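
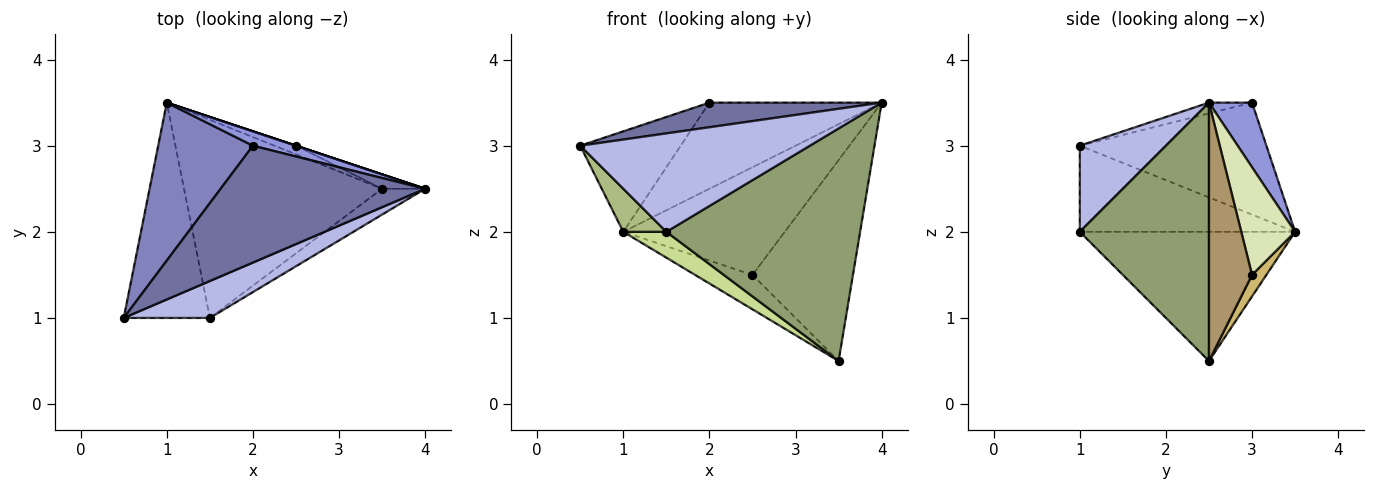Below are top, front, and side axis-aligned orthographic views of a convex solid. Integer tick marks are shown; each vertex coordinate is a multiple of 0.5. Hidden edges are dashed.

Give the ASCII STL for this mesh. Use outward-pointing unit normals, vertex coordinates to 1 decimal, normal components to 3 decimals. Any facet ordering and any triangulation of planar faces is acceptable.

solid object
 facet normal -0.051 -0.206 0.977
  outer loop
   vertex 2.0 3.0 3.5
   vertex 0.5 1.0 3.0
   vertex 4.0 2.5 3.5
  endloop
 endfacet
 facet normal -0.706 0.380 0.597
  outer loop
   vertex 2.0 3.0 3.5
   vertex 1.0 3.5 2.0
   vertex 0.5 1.0 3.0
  endloop
 endfacet
 facet normal 0.239 0.958 0.160
  outer loop
   vertex 2.0 3.0 3.5
   vertex 4.0 2.5 3.5
   vertex 1.0 3.5 2.0
  endloop
 endfacet
 facet normal 0.331 -0.883 0.331
  outer loop
   vertex 1.5 1.0 2.0
   vertex 4.0 2.5 3.5
   vertex 0.5 1.0 3.0
  endloop
 endfacet
 facet normal 0.552 -0.829 -0.092
  outer loop
   vertex 1.5 1.0 2.0
   vertex 3.5 2.5 0.5
   vertex 4.0 2.5 3.5
  endloop
 endfacet
 facet normal -0.700 -0.140 -0.700
  outer loop
   vertex 1.5 1.0 2.0
   vertex 0.5 1.0 3.0
   vertex 1.0 3.5 2.0
  endloop
 endfacet
 facet normal -0.543 -0.109 -0.833
  outer loop
   vertex 1.5 1.0 2.0
   vertex 1.0 3.5 2.0
   vertex 3.5 2.5 0.5
  endloop
 endfacet
 facet normal 0.316 0.949 0.000
  outer loop
   vertex 2.5 3.0 1.5
   vertex 1.0 3.5 2.0
   vertex 4.0 2.5 3.5
  endloop
 endfacet
 facet normal 0.393 0.917 -0.066
  outer loop
   vertex 2.5 3.0 1.5
   vertex 4.0 2.5 3.5
   vertex 3.5 2.5 0.5
  endloop
 endfacet
 facet normal 0.236 0.943 -0.236
  outer loop
   vertex 2.5 3.0 1.5
   vertex 3.5 2.5 0.5
   vertex 1.0 3.5 2.0
  endloop
 endfacet
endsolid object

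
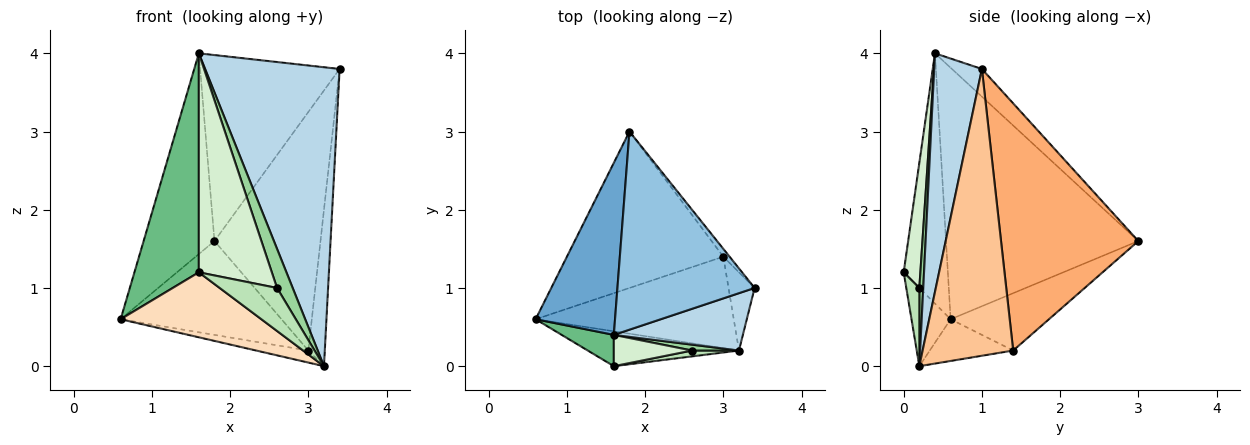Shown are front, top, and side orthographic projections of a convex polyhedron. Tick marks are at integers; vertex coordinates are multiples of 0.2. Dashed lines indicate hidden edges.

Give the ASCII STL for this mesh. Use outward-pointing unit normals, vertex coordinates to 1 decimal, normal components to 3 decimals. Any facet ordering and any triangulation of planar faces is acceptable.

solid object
 facet normal -0.900 0.331 0.284
  outer loop
   vertex 1.6 0.4 4.0
   vertex 1.8 3.0 1.6
   vertex 0.6 0.6 0.6
  endloop
 endfacet
 facet normal -0.146 0.677 0.721
  outer loop
   vertex 1.6 0.4 4.0
   vertex 3.4 1.0 3.8
   vertex 1.8 3.0 1.6
  endloop
 endfacet
 facet normal 0.329 -0.927 0.178
  outer loop
   vertex 1.6 0.4 4.0
   vertex 3.2 0.2 0.0
   vertex 3.4 1.0 3.8
  endloop
 endfacet
 facet normal -0.300 0.491 -0.818
  outer loop
   vertex 3.0 1.4 0.2
   vertex 0.6 0.6 0.6
   vertex 1.8 3.0 1.6
  endloop
 endfacet
 facet normal -0.204 0.128 -0.971
  outer loop
   vertex 3.0 1.4 0.2
   vertex 3.2 0.2 0.0
   vertex 0.6 0.6 0.6
  endloop
 endfacet
 facet normal 0.791 0.611 -0.020
  outer loop
   vertex 3.0 1.4 0.2
   vertex 1.8 3.0 1.6
   vertex 3.4 1.0 3.8
  endloop
 endfacet
 facet normal 0.980 0.178 -0.089
  outer loop
   vertex 3.0 1.4 0.2
   vertex 3.4 1.0 3.8
   vertex 3.2 0.2 0.0
  endloop
 endfacet
 facet normal -0.238 -0.856 -0.460
  outer loop
   vertex 1.6 0.0 1.2
   vertex 0.6 0.6 0.6
   vertex 3.2 0.2 0.0
  endloop
 endfacet
 facet normal -0.562 -0.819 0.117
  outer loop
   vertex 1.6 0.0 1.2
   vertex 1.6 0.4 4.0
   vertex 0.6 0.6 0.6
  endloop
 endfacet
 facet normal 0.240 -0.960 0.144
  outer loop
   vertex 2.6 0.2 1.0
   vertex 3.2 0.2 0.0
   vertex 1.6 0.4 4.0
  endloop
 endfacet
 facet normal 0.220 -0.967 0.132
  outer loop
   vertex 2.6 0.2 1.0
   vertex 1.6 0.0 1.2
   vertex 3.2 0.2 0.0
  endloop
 endfacet
 facet normal 0.221 -0.966 0.138
  outer loop
   vertex 2.6 0.2 1.0
   vertex 1.6 0.4 4.0
   vertex 1.6 0.0 1.2
  endloop
 endfacet
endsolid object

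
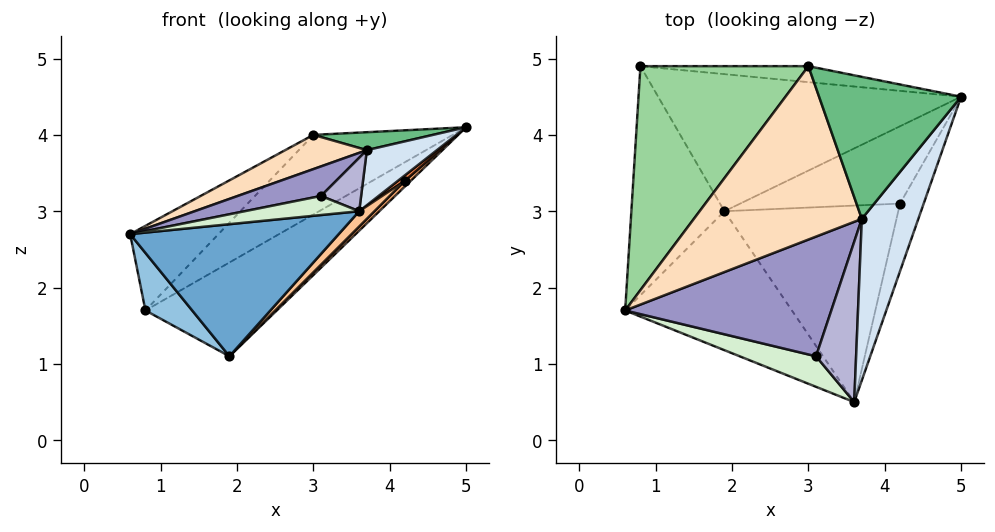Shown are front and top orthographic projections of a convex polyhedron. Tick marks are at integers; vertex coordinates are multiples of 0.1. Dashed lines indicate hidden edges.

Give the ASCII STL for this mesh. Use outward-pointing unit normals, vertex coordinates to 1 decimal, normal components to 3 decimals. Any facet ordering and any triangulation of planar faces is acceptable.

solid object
 facet normal -0.199 -0.675 -0.710
  outer loop
   vertex 1.9 3.0 1.1
   vertex 3.6 0.5 3.0
   vertex 0.6 1.7 2.7
  endloop
 endfacet
 facet normal -0.689 -0.177 -0.703
  outer loop
   vertex 0.8 4.9 1.7
   vertex 1.9 3.0 1.1
   vertex 0.6 1.7 2.7
  endloop
 endfacet
 facet normal 0.465 0.500 -0.731
  outer loop
   vertex 0.8 4.9 1.7
   vertex 5.0 4.5 4.1
   vertex 1.9 3.0 1.1
  endloop
 endfacet
 facet normal 0.176 -0.318 0.932
  outer loop
   vertex 3.7 2.9 3.8
   vertex 3.6 0.5 3.0
   vertex 5.0 4.5 4.1
  endloop
 endfacet
 facet normal 0.712 -0.056 -0.700
  outer loop
   vertex 4.2 3.1 3.4
   vertex 5.0 4.5 4.1
   vertex 3.6 0.5 3.0
  endloop
 endfacet
 facet normal 0.707 -0.052 -0.705
  outer loop
   vertex 4.2 3.1 3.4
   vertex 1.9 3.0 1.1
   vertex 5.0 4.5 4.1
  endloop
 endfacet
 facet normal 0.707 -0.055 -0.705
  outer loop
   vertex 4.2 3.1 3.4
   vertex 3.6 0.5 3.0
   vertex 1.9 3.0 1.1
  endloop
 endfacet
 facet normal -0.263 -0.187 0.946
  outer loop
   vertex 3.0 4.9 4.0
   vertex 0.6 1.7 2.7
   vertex 3.7 2.9 3.8
  endloop
 endfacet
 facet normal -0.074 -0.125 0.989
  outer loop
   vertex 3.0 4.9 4.0
   vertex 3.7 2.9 3.8
   vertex 5.0 4.5 4.1
  endloop
 endfacet
 facet normal -0.699 0.253 0.669
  outer loop
   vertex 3.0 4.9 4.0
   vertex 0.8 4.9 1.7
   vertex 0.6 1.7 2.7
  endloop
 endfacet
 facet normal 0.202 0.960 -0.193
  outer loop
   vertex 3.0 4.9 4.0
   vertex 5.0 4.5 4.1
   vertex 0.8 4.9 1.7
  endloop
 endfacet
 facet normal -0.285 -0.508 0.813
  outer loop
   vertex 3.1 1.1 3.2
   vertex 0.6 1.7 2.7
   vertex 3.6 0.5 3.0
  endloop
 endfacet
 facet normal -0.244 -0.232 0.941
  outer loop
   vertex 3.1 1.1 3.2
   vertex 3.7 2.9 3.8
   vertex 0.6 1.7 2.7
  endloop
 endfacet
 facet normal 0.000 -0.316 0.949
  outer loop
   vertex 3.1 1.1 3.2
   vertex 3.6 0.5 3.0
   vertex 3.7 2.9 3.8
  endloop
 endfacet
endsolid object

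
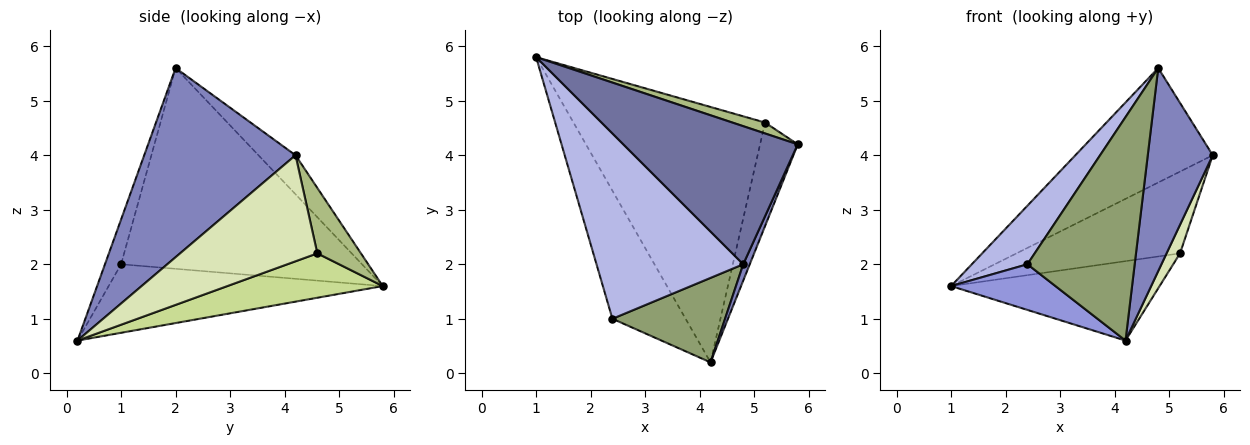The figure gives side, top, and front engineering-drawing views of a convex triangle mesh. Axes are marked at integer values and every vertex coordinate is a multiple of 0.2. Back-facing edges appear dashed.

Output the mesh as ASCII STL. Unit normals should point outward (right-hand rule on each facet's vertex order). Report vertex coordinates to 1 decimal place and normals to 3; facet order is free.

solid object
 facet normal -0.170 0.629 0.759
  outer loop
   vertex 4.8 2.0 5.6
   vertex 5.8 4.2 4.0
   vertex 1.0 5.8 1.6
  endloop
 endfacet
 facet normal 0.918 -0.394 0.032
  outer loop
   vertex 4.8 2.0 5.6
   vertex 4.2 0.2 0.6
   vertex 5.8 4.2 4.0
  endloop
 endfacet
 facet normal -0.661 -0.252 -0.707
  outer loop
   vertex 2.4 1.0 2.0
   vertex 1.0 5.8 1.6
   vertex 4.2 0.2 0.6
  endloop
 endfacet
 facet normal -0.794 -0.183 0.580
  outer loop
   vertex 2.4 1.0 2.0
   vertex 4.8 2.0 5.6
   vertex 1.0 5.8 1.6
  endloop
 endfacet
 facet normal -0.139 -0.926 0.350
  outer loop
   vertex 2.4 1.0 2.0
   vertex 4.2 0.2 0.6
   vertex 4.8 2.0 5.6
  endloop
 endfacet
 facet normal 0.256 0.958 0.128
  outer loop
   vertex 5.2 4.6 2.2
   vertex 1.0 5.8 1.6
   vertex 5.8 4.2 4.0
  endloop
 endfacet
 facet normal 0.216 0.290 -0.932
  outer loop
   vertex 5.2 4.6 2.2
   vertex 4.2 0.2 0.6
   vertex 1.0 5.8 1.6
  endloop
 endfacet
 facet normal 0.938 -0.092 -0.333
  outer loop
   vertex 5.2 4.6 2.2
   vertex 5.8 4.2 4.0
   vertex 4.2 0.2 0.6
  endloop
 endfacet
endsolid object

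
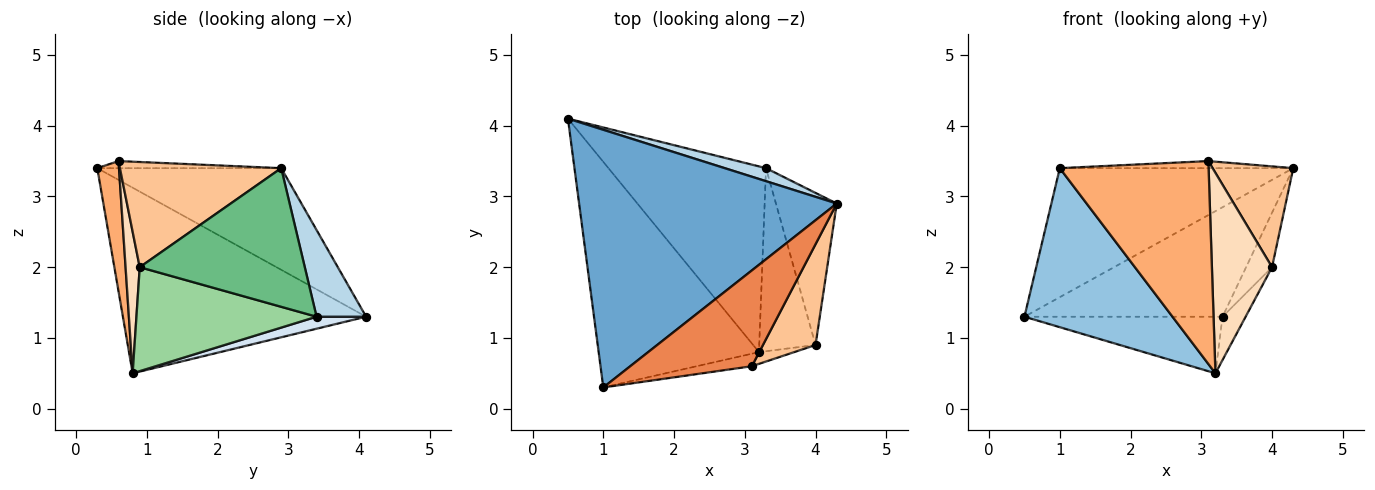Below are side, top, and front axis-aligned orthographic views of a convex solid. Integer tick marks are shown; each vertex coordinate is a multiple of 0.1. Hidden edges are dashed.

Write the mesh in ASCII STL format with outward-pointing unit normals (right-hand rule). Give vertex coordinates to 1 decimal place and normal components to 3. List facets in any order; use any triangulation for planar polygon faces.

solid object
 facet normal -0.333 0.422 0.843
  outer loop
   vertex 1.0 0.3 3.4
   vertex 4.3 2.9 3.4
   vertex 0.5 4.1 1.3
  endloop
 endfacet
 facet normal -0.687 -0.418 -0.594
  outer loop
   vertex 3.2 0.8 0.5
   vertex 1.0 0.3 3.4
   vertex 0.5 4.1 1.3
  endloop
 endfacet
 facet normal 0.241 0.964 0.115
  outer loop
   vertex 3.3 3.4 1.3
   vertex 0.5 4.1 1.3
   vertex 4.3 2.9 3.4
  endloop
 endfacet
 facet normal 0.073 0.291 -0.954
  outer loop
   vertex 3.3 3.4 1.3
   vertex 3.2 0.8 0.5
   vertex 0.5 4.1 1.3
  endloop
 endfacet
 facet normal -0.058 0.074 0.996
  outer loop
   vertex 3.1 0.6 3.5
   vertex 4.3 2.9 3.4
   vertex 1.0 0.3 3.4
  endloop
 endfacet
 facet normal 0.144 -0.988 -0.061
  outer loop
   vertex 3.1 0.6 3.5
   vertex 1.0 0.3 3.4
   vertex 3.2 0.8 0.5
  endloop
 endfacet
 facet normal 0.816 -0.408 0.408
  outer loop
   vertex 4.0 0.9 2.0
   vertex 4.3 2.9 3.4
   vertex 3.1 0.6 3.5
  endloop
 endfacet
 facet normal 0.229 -0.972 -0.057
  outer loop
   vertex 4.0 0.9 2.0
   vertex 3.1 0.6 3.5
   vertex 3.2 0.8 0.5
  endloop
 endfacet
 facet normal 0.906 0.142 -0.398
  outer loop
   vertex 4.0 0.9 2.0
   vertex 3.3 3.4 1.3
   vertex 4.3 2.9 3.4
  endloop
 endfacet
 facet normal 0.874 0.112 -0.473
  outer loop
   vertex 4.0 0.9 2.0
   vertex 3.2 0.8 0.5
   vertex 3.3 3.4 1.3
  endloop
 endfacet
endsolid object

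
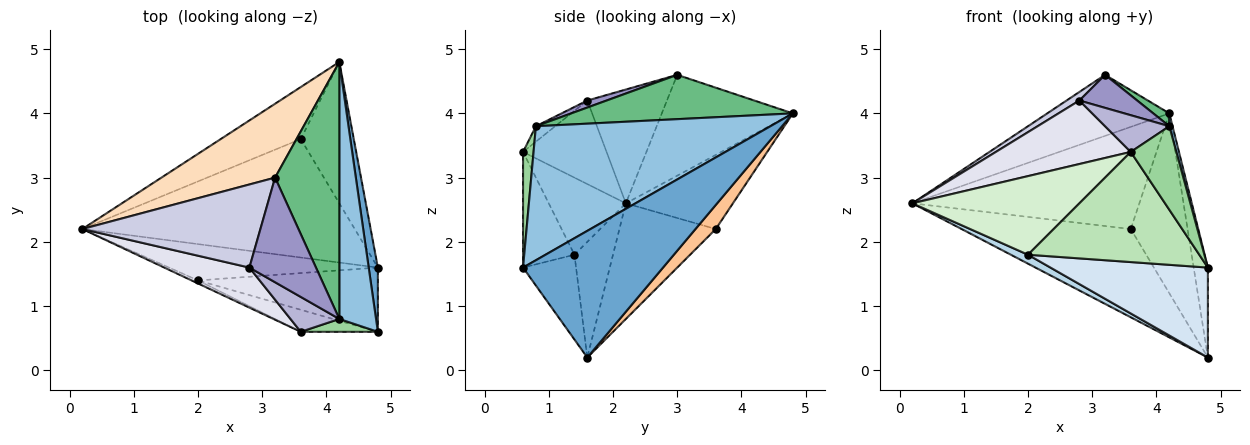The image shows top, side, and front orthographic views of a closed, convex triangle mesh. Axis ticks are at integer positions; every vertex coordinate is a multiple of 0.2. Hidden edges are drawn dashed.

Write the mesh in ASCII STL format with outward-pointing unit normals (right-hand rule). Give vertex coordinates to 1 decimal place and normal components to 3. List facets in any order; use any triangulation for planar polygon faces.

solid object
 facet normal 0.992 0.101 0.072
  outer loop
   vertex 4.8 1.6 0.2
   vertex 4.2 4.8 4.0
   vertex 4.8 0.6 1.6
  endloop
 endfacet
 facet normal 0.964 -0.013 0.264
  outer loop
   vertex 4.2 0.8 3.8
   vertex 4.8 0.6 1.6
   vertex 4.2 4.8 4.0
  endloop
 endfacet
 facet normal -0.474 -0.211 -0.855
  outer loop
   vertex 2.0 1.4 1.8
   vertex 0.2 2.2 2.6
   vertex 4.8 1.6 0.2
  endloop
 endfacet
 facet normal -0.264 -0.785 -0.561
  outer loop
   vertex 2.0 1.4 1.8
   vertex 4.8 1.6 0.2
   vertex 4.8 0.6 1.6
  endloop
 endfacet
 facet normal -0.387 0.821 -0.418
  outer loop
   vertex 3.6 3.6 2.2
   vertex 0.2 2.2 2.6
   vertex 4.2 4.8 4.0
  endloop
 endfacet
 facet normal -0.322 0.566 -0.759
  outer loop
   vertex 3.6 3.6 2.2
   vertex 4.8 1.6 0.2
   vertex 0.2 2.2 2.6
  endloop
 endfacet
 facet normal 0.270 0.757 -0.595
  outer loop
   vertex 3.6 3.6 2.2
   vertex 4.2 4.8 4.0
   vertex 4.8 1.6 0.2
  endloop
 endfacet
 facet normal -0.564 0.526 0.636
  outer loop
   vertex 3.2 3.0 4.6
   vertex 4.2 4.8 4.0
   vertex 0.2 2.2 2.6
  endloop
 endfacet
 facet normal 0.567 -0.041 0.822
  outer loop
   vertex 3.2 3.0 4.6
   vertex 4.2 0.8 3.8
   vertex 4.2 4.8 4.0
  endloop
 endfacet
 facet normal 0.222 -0.964 0.148
  outer loop
   vertex 3.6 0.6 3.4
   vertex 4.8 0.6 1.6
   vertex 4.2 0.8 3.8
  endloop
 endfacet
 facet normal -0.282 -0.941 -0.188
  outer loop
   vertex 3.6 0.6 3.4
   vertex 2.0 1.4 1.8
   vertex 4.8 0.6 1.6
  endloop
 endfacet
 facet normal -0.419 -0.907 -0.035
  outer loop
   vertex 3.6 0.6 3.4
   vertex 0.2 2.2 2.6
   vertex 2.0 1.4 1.8
  endloop
 endfacet
 facet normal 0.100 -0.300 0.949
  outer loop
   vertex 2.8 1.6 4.2
   vertex 4.2 0.8 3.8
   vertex 3.2 3.0 4.6
  endloop
 endfacet
 facet normal -0.213 -0.708 0.673
  outer loop
   vertex 2.8 1.6 4.2
   vertex 3.6 0.6 3.4
   vertex 4.2 0.8 3.8
  endloop
 endfacet
 facet normal -0.537 -0.087 0.839
  outer loop
   vertex 2.8 1.6 4.2
   vertex 3.2 3.0 4.6
   vertex 0.2 2.2 2.6
  endloop
 endfacet
 facet normal -0.464 -0.749 0.473
  outer loop
   vertex 2.8 1.6 4.2
   vertex 0.2 2.2 2.6
   vertex 3.6 0.6 3.4
  endloop
 endfacet
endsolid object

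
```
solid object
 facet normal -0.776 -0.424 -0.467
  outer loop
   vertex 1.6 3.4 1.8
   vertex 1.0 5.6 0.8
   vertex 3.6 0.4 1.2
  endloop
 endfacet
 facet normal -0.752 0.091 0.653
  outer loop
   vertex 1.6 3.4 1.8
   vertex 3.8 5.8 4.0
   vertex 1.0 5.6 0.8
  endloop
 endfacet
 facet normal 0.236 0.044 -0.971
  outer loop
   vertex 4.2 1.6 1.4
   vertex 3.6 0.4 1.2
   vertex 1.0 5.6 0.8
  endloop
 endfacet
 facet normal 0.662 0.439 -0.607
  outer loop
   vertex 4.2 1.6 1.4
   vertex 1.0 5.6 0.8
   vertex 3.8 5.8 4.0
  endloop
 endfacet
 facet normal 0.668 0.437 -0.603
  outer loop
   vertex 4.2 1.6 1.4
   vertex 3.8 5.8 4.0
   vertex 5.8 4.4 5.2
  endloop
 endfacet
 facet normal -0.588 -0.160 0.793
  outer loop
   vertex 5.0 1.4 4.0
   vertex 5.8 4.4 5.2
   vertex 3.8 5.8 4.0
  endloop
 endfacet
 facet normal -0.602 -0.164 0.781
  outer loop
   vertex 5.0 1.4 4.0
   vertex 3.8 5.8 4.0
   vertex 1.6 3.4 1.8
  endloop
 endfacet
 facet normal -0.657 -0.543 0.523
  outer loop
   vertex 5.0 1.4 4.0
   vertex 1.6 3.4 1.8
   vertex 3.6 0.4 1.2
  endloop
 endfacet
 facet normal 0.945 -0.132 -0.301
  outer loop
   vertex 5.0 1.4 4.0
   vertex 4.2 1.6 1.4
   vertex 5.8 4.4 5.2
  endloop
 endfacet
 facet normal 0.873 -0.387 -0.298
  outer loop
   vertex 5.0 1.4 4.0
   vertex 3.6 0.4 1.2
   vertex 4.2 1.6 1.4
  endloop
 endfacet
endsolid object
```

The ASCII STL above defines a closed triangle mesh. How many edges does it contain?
15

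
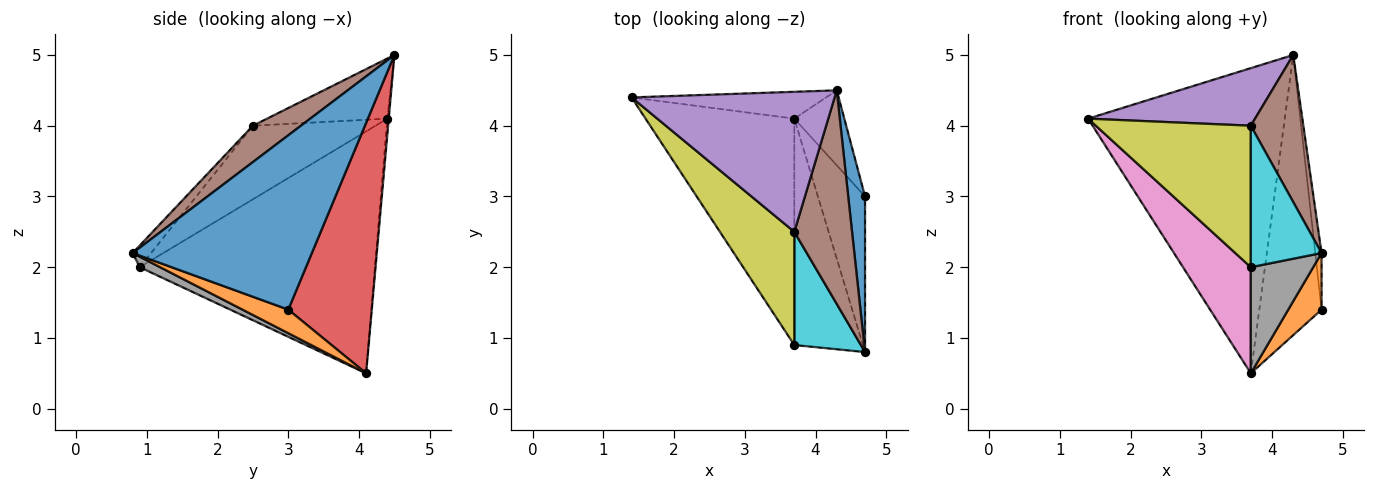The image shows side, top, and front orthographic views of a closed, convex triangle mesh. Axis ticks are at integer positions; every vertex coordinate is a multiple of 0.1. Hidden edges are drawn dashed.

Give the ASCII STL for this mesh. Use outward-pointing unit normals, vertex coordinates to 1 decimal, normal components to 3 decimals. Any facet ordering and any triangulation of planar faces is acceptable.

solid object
 facet normal 0.995 0.035 0.096
  outer loop
   vertex 4.3 4.5 5.0
   vertex 4.7 0.8 2.2
   vertex 4.7 3.0 1.4
  endloop
 endfacet
 facet normal 0.425 -0.309 -0.851
  outer loop
   vertex 3.7 4.1 0.5
   vertex 4.7 3.0 1.4
   vertex 4.7 0.8 2.2
  endloop
 endfacet
 facet normal -0.007 0.996 -0.088
  outer loop
   vertex 3.7 4.1 0.5
   vertex 1.4 4.4 4.1
   vertex 4.3 4.5 5.0
  endloop
 endfacet
 facet normal 0.792 0.590 -0.158
  outer loop
   vertex 3.7 4.1 0.5
   vertex 4.3 4.5 5.0
   vertex 4.7 3.0 1.4
  endloop
 endfacet
 facet normal -0.264 -0.367 0.892
  outer loop
   vertex 3.7 2.5 4.0
   vertex 4.3 4.5 5.0
   vertex 1.4 4.4 4.1
  endloop
 endfacet
 facet normal 0.460 -0.504 0.731
  outer loop
   vertex 3.7 2.5 4.0
   vertex 4.7 0.8 2.2
   vertex 4.3 4.5 5.0
  endloop
 endfacet
 facet normal -0.827 -0.238 -0.509
  outer loop
   vertex 3.7 0.9 2.0
   vertex 1.4 4.4 4.1
   vertex 3.7 4.1 0.5
  endloop
 endfacet
 facet normal 0.137 -0.420 -0.897
  outer loop
   vertex 3.7 0.9 2.0
   vertex 3.7 4.1 0.5
   vertex 4.7 0.8 2.2
  endloop
 endfacet
 facet normal -0.526 -0.664 0.531
  outer loop
   vertex 3.7 0.9 2.0
   vertex 3.7 2.5 4.0
   vertex 1.4 4.4 4.1
  endloop
 endfacet
 facet normal -0.199 -0.765 0.612
  outer loop
   vertex 3.7 0.9 2.0
   vertex 4.7 0.8 2.2
   vertex 3.7 2.5 4.0
  endloop
 endfacet
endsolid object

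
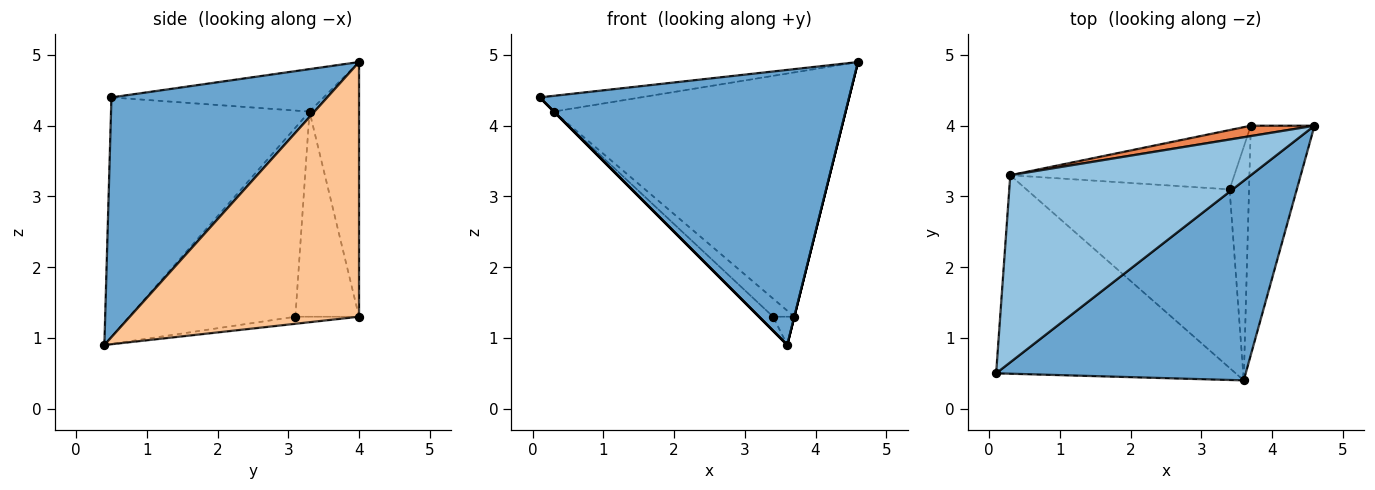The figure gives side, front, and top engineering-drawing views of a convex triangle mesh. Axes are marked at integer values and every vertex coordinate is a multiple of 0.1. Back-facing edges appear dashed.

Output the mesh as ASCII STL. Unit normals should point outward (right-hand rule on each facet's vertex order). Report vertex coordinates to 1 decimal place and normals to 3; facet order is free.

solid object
 facet normal 0.491 -0.705 0.512
  outer loop
   vertex 3.6 0.4 0.9
   vertex 4.6 4.0 4.9
   vertex 0.1 0.5 4.4
  endloop
 endfacet
 facet normal -0.173 0.082 0.981
  outer loop
   vertex 0.3 3.3 4.2
   vertex 0.1 0.5 4.4
   vertex 4.6 4.0 4.9
  endloop
 endfacet
 facet normal -0.707 0.000 -0.707
  outer loop
   vertex 0.3 3.3 4.2
   vertex 3.6 0.4 0.9
   vertex 0.1 0.5 4.4
  endloop
 endfacet
 facet normal -0.680 0.058 -0.731
  outer loop
   vertex 0.3 3.3 4.2
   vertex 3.4 3.1 1.3
   vertex 3.6 0.4 0.9
  endloop
 endfacet
 facet normal -0.167 0.985 0.042
  outer loop
   vertex 3.7 4.0 1.3
   vertex 0.3 3.3 4.2
   vertex 4.6 4.0 4.9
  endloop
 endfacet
 facet normal -0.659 0.220 -0.719
  outer loop
   vertex 3.7 4.0 1.3
   vertex 3.4 3.1 1.3
   vertex 0.3 3.3 4.2
  endloop
 endfacet
 facet normal 0.970 0.000 -0.243
  outer loop
   vertex 3.7 4.0 1.3
   vertex 4.6 4.0 4.9
   vertex 3.6 0.4 0.9
  endloop
 endfacet
 facet normal -0.340 0.113 -0.934
  outer loop
   vertex 3.7 4.0 1.3
   vertex 3.6 0.4 0.9
   vertex 3.4 3.1 1.3
  endloop
 endfacet
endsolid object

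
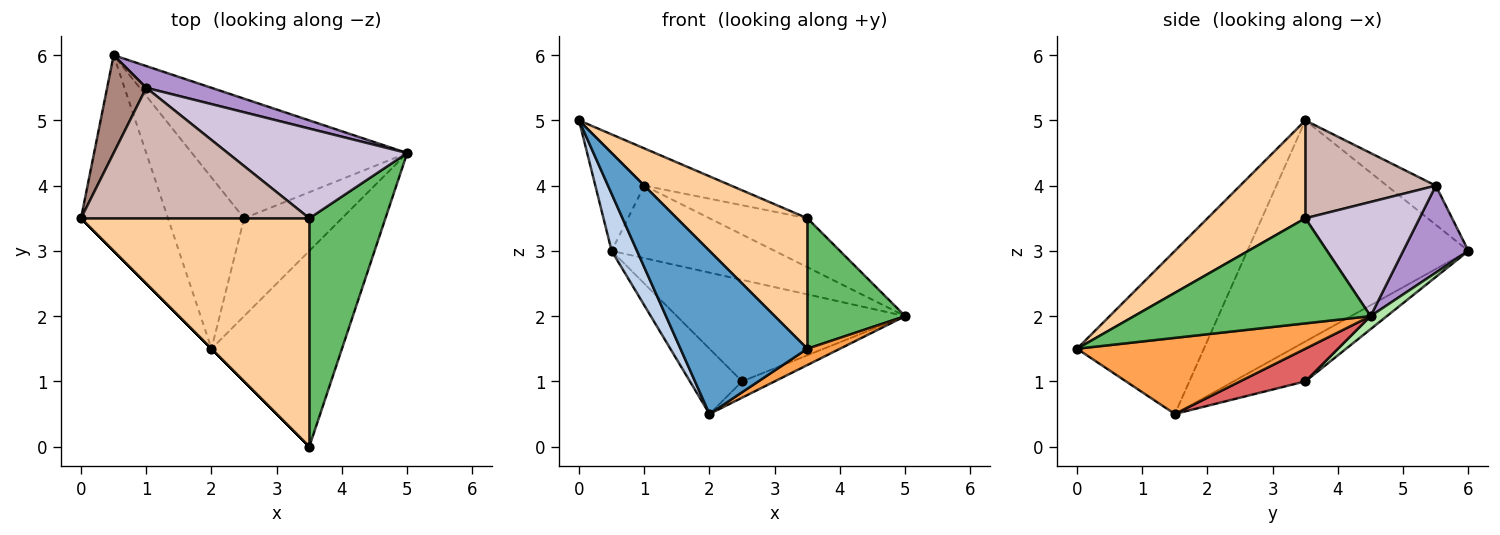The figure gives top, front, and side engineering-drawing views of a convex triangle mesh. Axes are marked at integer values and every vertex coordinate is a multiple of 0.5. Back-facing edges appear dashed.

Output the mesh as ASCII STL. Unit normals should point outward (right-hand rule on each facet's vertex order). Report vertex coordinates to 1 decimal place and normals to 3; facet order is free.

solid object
 facet normal -0.707 -0.707 0.000
  outer loop
   vertex 2.0 1.5 0.5
   vertex 3.5 0.0 1.5
   vertex 0.0 3.5 5.0
  endloop
 endfacet
 facet normal -0.925 -0.106 -0.364
  outer loop
   vertex 2.0 1.5 0.5
   vertex 0.0 3.5 5.0
   vertex 0.5 6.0 3.0
  endloop
 endfacet
 facet normal 0.503 -0.072 -0.862
  outer loop
   vertex 2.0 1.5 0.5
   vertex 5.0 4.5 2.0
   vertex 3.5 0.0 1.5
  endloop
 endfacet
 facet normal 0.349 -0.465 0.814
  outer loop
   vertex 3.5 3.5 3.5
   vertex 0.0 3.5 5.0
   vertex 3.5 0.0 1.5
  endloop
 endfacet
 facet normal 0.768 -0.318 0.556
  outer loop
   vertex 3.5 3.5 3.5
   vertex 3.5 0.0 1.5
   vertex 5.0 4.5 2.0
  endloop
 endfacet
 facet normal 0.046 0.646 -0.762
  outer loop
   vertex 2.5 3.5 1.0
   vertex 0.5 6.0 3.0
   vertex 5.0 4.5 2.0
  endloop
 endfacet
 facet normal 0.312 0.156 -0.937
  outer loop
   vertex 2.5 3.5 1.0
   vertex 5.0 4.5 2.0
   vertex 2.0 1.5 0.5
  endloop
 endfacet
 facet normal -0.440 0.320 -0.839
  outer loop
   vertex 2.5 3.5 1.0
   vertex 2.0 1.5 0.5
   vertex 0.5 6.0 3.0
  endloop
 endfacet
 facet normal 0.358 0.894 0.268
  outer loop
   vertex 1.0 5.5 4.0
   vertex 5.0 4.5 2.0
   vertex 0.5 6.0 3.0
  endloop
 endfacet
 facet normal 0.488 0.418 0.766
  outer loop
   vertex 1.0 5.5 4.0
   vertex 3.5 3.5 3.5
   vertex 5.0 4.5 2.0
  endloop
 endfacet
 facet normal -0.577 0.577 0.577
  outer loop
   vertex 1.0 5.5 4.0
   vertex 0.5 6.0 3.0
   vertex 0.0 3.5 5.0
  endloop
 endfacet
 facet normal 0.381 0.254 0.889
  outer loop
   vertex 1.0 5.5 4.0
   vertex 0.0 3.5 5.0
   vertex 3.5 3.5 3.5
  endloop
 endfacet
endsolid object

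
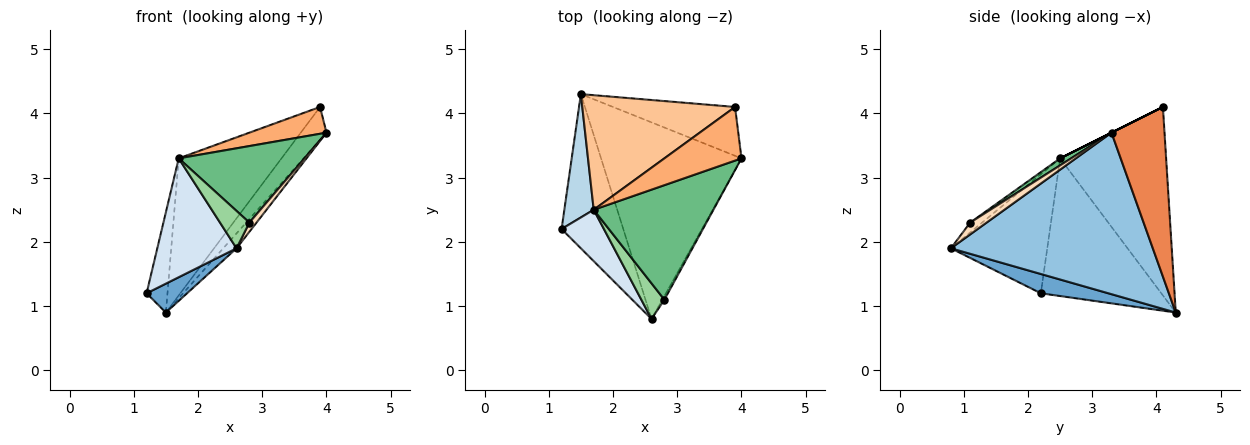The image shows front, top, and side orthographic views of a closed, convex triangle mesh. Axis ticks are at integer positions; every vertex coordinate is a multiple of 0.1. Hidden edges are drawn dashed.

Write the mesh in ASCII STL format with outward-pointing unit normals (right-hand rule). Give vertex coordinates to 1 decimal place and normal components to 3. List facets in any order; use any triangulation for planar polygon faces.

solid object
 facet normal 0.294 -0.176 -0.940
  outer loop
   vertex 2.6 0.8 1.9
   vertex 1.2 2.2 1.2
   vertex 1.5 4.3 0.9
  endloop
 endfacet
 facet normal 0.754 0.050 -0.655
  outer loop
   vertex 2.6 0.8 1.9
   vertex 1.5 4.3 0.9
   vertex 4.0 3.3 3.7
  endloop
 endfacet
 facet normal -0.964 0.167 0.206
  outer loop
   vertex 1.7 2.5 3.3
   vertex 1.5 4.3 0.9
   vertex 1.2 2.2 1.2
  endloop
 endfacet
 facet normal -0.745 -0.612 0.265
  outer loop
   vertex 1.7 2.5 3.3
   vertex 1.2 2.2 1.2
   vertex 2.6 0.8 1.9
  endloop
 endfacet
 facet normal 0.755 0.366 -0.544
  outer loop
   vertex 3.9 4.1 4.1
   vertex 4.0 3.3 3.7
   vertex 1.5 4.3 0.9
  endloop
 endfacet
 facet normal 0.000 -0.447 0.894
  outer loop
   vertex 3.9 4.1 4.1
   vertex 1.7 2.5 3.3
   vertex 4.0 3.3 3.7
  endloop
 endfacet
 facet normal -0.620 0.602 0.503
  outer loop
   vertex 3.9 4.1 4.1
   vertex 1.5 4.3 0.9
   vertex 1.7 2.5 3.3
  endloop
 endfacet
 facet normal 0.906 -0.394 -0.157
  outer loop
   vertex 2.8 1.1 2.3
   vertex 2.6 0.8 1.9
   vertex 4.0 3.3 3.7
  endloop
 endfacet
 facet normal 0.049 -0.555 0.830
  outer loop
   vertex 2.8 1.1 2.3
   vertex 4.0 3.3 3.7
   vertex 1.7 2.5 3.3
  endloop
 endfacet
 facet normal -0.282 -0.694 0.662
  outer loop
   vertex 2.8 1.1 2.3
   vertex 1.7 2.5 3.3
   vertex 2.6 0.8 1.9
  endloop
 endfacet
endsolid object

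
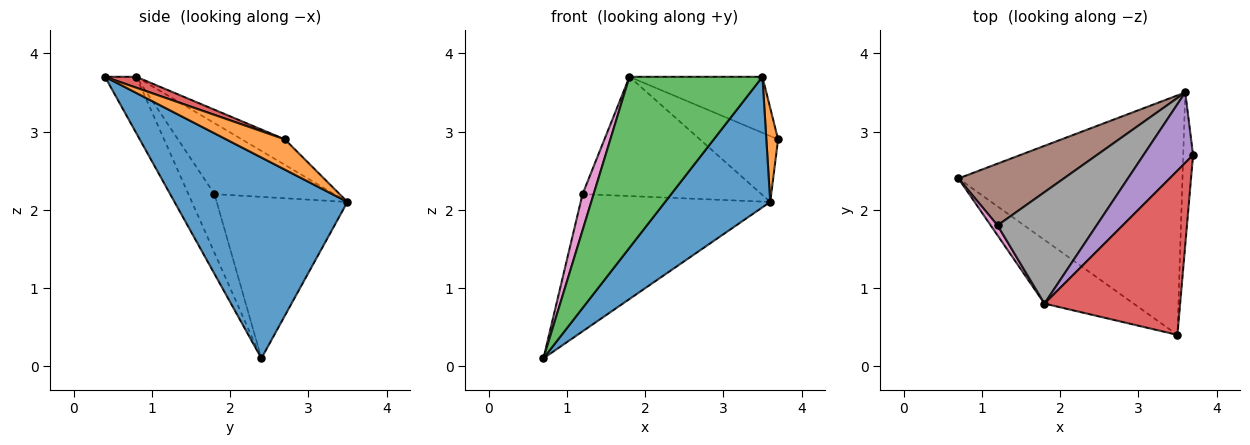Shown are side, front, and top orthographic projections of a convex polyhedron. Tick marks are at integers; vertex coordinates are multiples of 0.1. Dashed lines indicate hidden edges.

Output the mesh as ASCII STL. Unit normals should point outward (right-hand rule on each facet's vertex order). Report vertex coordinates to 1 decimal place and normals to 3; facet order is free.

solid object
 facet normal 0.618 -0.376 -0.690
  outer loop
   vertex 3.6 3.5 2.1
   vertex 3.5 0.4 3.7
   vertex 0.7 2.4 0.1
  endloop
 endfacet
 facet normal 0.934 -0.187 -0.304
  outer loop
   vertex 3.6 3.5 2.1
   vertex 3.7 2.7 2.9
   vertex 3.5 0.4 3.7
  endloop
 endfacet
 facet normal -0.215 -0.915 -0.341
  outer loop
   vertex 1.8 0.8 3.7
   vertex 0.7 2.4 0.1
   vertex 3.5 0.4 3.7
  endloop
 endfacet
 facet normal 0.076 0.322 0.944
  outer loop
   vertex 1.8 0.8 3.7
   vertex 3.5 0.4 3.7
   vertex 3.7 2.7 2.9
  endloop
 endfacet
 facet normal -0.352 0.640 0.684
  outer loop
   vertex 1.8 0.8 3.7
   vertex 3.7 2.7 2.9
   vertex 3.6 3.5 2.1
  endloop
 endfacet
 facet normal -0.532 0.772 0.347
  outer loop
   vertex 1.2 1.8 2.2
   vertex 3.6 3.5 2.1
   vertex 0.7 2.4 0.1
  endloop
 endfacet
 facet normal -0.915 -0.389 0.107
  outer loop
   vertex 1.2 1.8 2.2
   vertex 0.7 2.4 0.1
   vertex 1.8 0.8 3.7
  endloop
 endfacet
 facet normal -0.439 0.656 0.613
  outer loop
   vertex 1.2 1.8 2.2
   vertex 1.8 0.8 3.7
   vertex 3.6 3.5 2.1
  endloop
 endfacet
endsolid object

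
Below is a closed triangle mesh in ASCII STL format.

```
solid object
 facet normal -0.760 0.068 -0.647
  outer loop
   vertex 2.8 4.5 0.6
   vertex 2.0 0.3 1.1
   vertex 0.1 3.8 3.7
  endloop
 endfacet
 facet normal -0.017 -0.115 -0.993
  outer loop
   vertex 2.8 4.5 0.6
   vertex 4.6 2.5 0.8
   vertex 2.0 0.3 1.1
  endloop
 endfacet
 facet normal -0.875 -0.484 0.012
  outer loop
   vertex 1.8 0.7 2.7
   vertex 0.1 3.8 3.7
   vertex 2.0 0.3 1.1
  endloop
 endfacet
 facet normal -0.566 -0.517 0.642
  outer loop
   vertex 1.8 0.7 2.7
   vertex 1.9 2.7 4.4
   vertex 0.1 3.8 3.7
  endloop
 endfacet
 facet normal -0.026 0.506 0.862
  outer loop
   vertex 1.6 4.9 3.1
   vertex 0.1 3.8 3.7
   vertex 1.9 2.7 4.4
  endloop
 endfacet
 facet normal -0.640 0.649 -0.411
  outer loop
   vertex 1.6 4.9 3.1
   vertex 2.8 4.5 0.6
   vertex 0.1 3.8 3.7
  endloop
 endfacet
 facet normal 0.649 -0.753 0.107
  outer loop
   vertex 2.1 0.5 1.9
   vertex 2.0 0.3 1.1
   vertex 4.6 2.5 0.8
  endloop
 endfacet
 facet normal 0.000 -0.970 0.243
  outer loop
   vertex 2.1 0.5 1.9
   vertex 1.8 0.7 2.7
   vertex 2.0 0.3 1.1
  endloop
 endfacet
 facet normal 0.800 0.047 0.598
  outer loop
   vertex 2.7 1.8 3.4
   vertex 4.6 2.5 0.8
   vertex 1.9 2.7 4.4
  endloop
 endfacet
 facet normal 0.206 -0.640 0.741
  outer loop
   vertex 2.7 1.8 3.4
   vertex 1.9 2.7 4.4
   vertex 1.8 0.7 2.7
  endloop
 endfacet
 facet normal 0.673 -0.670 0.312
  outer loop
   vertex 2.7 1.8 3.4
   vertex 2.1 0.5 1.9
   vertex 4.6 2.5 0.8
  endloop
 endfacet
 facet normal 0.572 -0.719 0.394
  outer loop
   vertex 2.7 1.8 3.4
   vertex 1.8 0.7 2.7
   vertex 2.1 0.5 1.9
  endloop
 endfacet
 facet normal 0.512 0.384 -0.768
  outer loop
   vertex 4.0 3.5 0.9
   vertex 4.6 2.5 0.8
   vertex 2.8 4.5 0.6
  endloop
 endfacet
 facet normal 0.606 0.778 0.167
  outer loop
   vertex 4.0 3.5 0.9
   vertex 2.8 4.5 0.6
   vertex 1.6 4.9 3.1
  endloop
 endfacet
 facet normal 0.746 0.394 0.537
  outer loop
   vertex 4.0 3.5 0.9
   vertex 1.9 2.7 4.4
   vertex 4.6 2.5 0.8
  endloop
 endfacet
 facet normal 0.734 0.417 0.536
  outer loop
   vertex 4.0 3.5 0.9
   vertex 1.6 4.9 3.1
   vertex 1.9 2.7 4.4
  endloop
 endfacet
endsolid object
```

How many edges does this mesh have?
24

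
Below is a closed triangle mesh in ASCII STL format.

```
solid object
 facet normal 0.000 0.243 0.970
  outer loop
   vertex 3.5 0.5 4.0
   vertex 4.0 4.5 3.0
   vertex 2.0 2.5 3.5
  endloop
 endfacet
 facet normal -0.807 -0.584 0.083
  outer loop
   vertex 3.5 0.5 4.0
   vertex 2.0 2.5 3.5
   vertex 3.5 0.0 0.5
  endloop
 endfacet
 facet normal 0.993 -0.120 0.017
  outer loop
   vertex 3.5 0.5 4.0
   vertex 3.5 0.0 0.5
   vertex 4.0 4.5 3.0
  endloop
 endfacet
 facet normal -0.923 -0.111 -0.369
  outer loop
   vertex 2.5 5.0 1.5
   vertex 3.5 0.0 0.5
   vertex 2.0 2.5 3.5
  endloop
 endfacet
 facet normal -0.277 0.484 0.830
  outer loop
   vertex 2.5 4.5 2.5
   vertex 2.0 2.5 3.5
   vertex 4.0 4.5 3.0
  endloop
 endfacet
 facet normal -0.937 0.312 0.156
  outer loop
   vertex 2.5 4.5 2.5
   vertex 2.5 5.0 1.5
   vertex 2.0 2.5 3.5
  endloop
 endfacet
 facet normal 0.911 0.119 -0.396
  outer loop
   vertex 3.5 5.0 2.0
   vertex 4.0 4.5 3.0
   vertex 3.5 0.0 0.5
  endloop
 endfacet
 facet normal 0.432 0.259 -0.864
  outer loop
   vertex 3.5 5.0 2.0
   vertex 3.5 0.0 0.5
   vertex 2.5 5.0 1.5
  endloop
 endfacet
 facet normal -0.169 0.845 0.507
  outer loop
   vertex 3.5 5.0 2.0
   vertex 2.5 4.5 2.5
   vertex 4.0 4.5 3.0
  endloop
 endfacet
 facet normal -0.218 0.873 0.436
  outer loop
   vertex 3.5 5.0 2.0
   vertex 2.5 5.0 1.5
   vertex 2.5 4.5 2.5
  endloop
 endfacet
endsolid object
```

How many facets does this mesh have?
10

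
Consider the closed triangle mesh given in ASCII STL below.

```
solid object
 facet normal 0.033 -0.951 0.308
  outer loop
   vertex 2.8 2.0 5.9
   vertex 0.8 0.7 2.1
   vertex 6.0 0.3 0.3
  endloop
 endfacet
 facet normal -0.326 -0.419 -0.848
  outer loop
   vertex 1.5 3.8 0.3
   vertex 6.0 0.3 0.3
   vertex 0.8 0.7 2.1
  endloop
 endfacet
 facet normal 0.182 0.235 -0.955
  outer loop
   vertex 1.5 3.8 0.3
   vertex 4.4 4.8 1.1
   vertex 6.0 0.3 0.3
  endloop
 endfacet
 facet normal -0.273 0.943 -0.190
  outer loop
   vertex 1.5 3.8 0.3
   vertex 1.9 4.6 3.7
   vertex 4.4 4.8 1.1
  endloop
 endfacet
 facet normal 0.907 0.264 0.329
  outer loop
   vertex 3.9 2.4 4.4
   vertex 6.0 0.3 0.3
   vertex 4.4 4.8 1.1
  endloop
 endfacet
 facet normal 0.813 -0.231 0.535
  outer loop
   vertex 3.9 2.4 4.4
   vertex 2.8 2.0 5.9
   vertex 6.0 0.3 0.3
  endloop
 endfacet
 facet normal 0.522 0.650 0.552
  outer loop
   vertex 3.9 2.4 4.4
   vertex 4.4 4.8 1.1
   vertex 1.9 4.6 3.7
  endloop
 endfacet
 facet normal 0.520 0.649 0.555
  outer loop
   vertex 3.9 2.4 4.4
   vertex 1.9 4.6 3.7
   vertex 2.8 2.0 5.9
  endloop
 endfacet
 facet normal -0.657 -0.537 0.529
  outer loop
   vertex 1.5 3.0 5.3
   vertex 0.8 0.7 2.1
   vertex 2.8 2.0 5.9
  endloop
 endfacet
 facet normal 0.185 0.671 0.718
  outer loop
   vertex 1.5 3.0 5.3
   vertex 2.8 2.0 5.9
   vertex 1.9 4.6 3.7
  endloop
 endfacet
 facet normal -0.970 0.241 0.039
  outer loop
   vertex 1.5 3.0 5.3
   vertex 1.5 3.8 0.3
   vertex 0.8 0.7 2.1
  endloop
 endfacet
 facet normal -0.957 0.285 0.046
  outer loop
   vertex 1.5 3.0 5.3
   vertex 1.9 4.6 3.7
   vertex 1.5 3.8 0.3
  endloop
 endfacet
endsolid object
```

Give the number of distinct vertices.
8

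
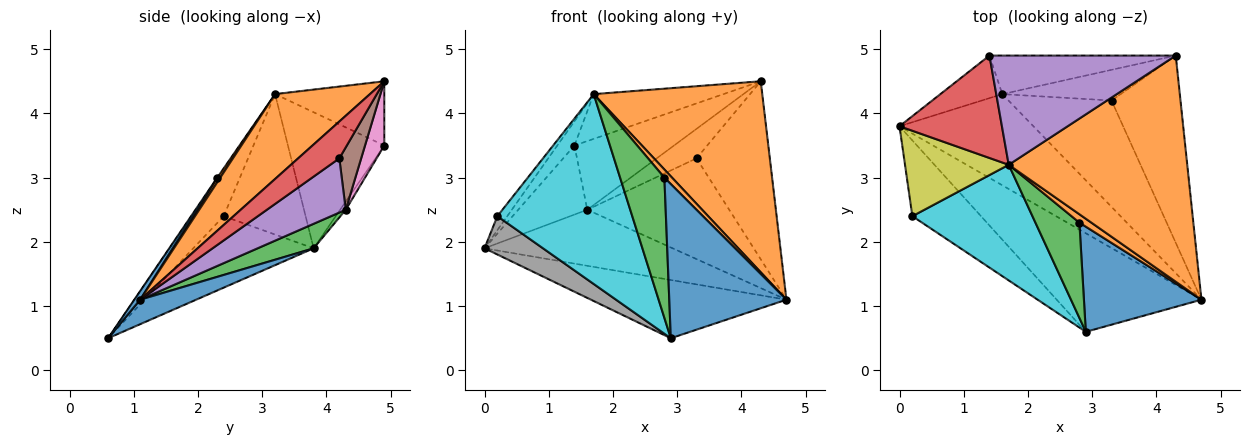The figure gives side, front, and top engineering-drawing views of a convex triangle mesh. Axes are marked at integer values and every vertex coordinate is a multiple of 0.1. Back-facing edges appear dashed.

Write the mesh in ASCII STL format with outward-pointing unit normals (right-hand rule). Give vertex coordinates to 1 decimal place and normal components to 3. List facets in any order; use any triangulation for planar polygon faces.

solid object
 facet normal 0.144 0.503 -0.852
  outer loop
   vertex 2.9 0.6 0.5
   vertex 0.0 3.8 1.9
   vertex 4.7 1.1 1.1
  endloop
 endfacet
 facet normal 0.341 -0.607 0.718
  outer loop
   vertex 1.7 3.2 4.3
   vertex 4.7 1.1 1.1
   vertex 4.3 4.9 4.5
  endloop
 endfacet
 facet normal 0.154 0.517 -0.842
  outer loop
   vertex 1.6 4.3 2.5
   vertex 4.7 1.1 1.1
   vertex 0.0 3.8 1.9
  endloop
 endfacet
 facet normal -0.791 0.141 0.595
  outer loop
   vertex 1.4 4.9 3.5
   vertex 0.0 3.8 1.9
   vertex 1.7 3.2 4.3
  endloop
 endfacet
 facet normal -0.304 0.361 0.882
  outer loop
   vertex 1.4 4.9 3.5
   vertex 1.7 3.2 4.3
   vertex 4.3 4.9 4.5
  endloop
 endfacet
 facet normal -0.069 0.849 -0.523
  outer loop
   vertex 1.4 4.9 3.5
   vertex 1.6 4.3 2.5
   vertex 0.0 3.8 1.9
  endloop
 endfacet
 facet normal 0.166 0.860 -0.483
  outer loop
   vertex 1.4 4.9 3.5
   vertex 4.3 4.9 4.5
   vertex 1.6 4.3 2.5
  endloop
 endfacet
 facet normal -0.681 -0.331 -0.654
  outer loop
   vertex 0.2 2.4 2.4
   vertex 0.0 3.8 1.9
   vertex 2.9 0.6 0.5
  endloop
 endfacet
 facet normal -0.801 0.097 0.591
  outer loop
   vertex 0.2 2.4 2.4
   vertex 1.7 3.2 4.3
   vertex 0.0 3.8 1.9
  endloop
 endfacet
 facet normal -0.199 -0.837 0.510
  outer loop
   vertex 0.2 2.4 2.4
   vertex 2.9 0.6 0.5
   vertex 1.7 3.2 4.3
  endloop
 endfacet
 facet normal 0.042 -0.825 0.563
  outer loop
   vertex 2.8 2.3 3.0
   vertex 2.9 0.6 0.5
   vertex 4.7 1.1 1.1
  endloop
 endfacet
 facet normal 0.266 -0.673 0.691
  outer loop
   vertex 2.8 2.3 3.0
   vertex 4.7 1.1 1.1
   vertex 1.7 3.2 4.3
  endloop
 endfacet
 facet normal -0.013 -0.827 0.562
  outer loop
   vertex 2.8 2.3 3.0
   vertex 1.7 3.2 4.3
   vertex 2.9 0.6 0.5
  endloop
 endfacet
 facet normal 0.361 0.643 -0.676
  outer loop
   vertex 3.3 4.2 3.3
   vertex 4.3 4.9 4.5
   vertex 4.7 1.1 1.1
  endloop
 endfacet
 facet normal 0.357 0.642 -0.678
  outer loop
   vertex 3.3 4.2 3.3
   vertex 4.7 1.1 1.1
   vertex 1.6 4.3 2.5
  endloop
 endfacet
 facet normal 0.355 0.648 -0.674
  outer loop
   vertex 3.3 4.2 3.3
   vertex 1.6 4.3 2.5
   vertex 4.3 4.9 4.5
  endloop
 endfacet
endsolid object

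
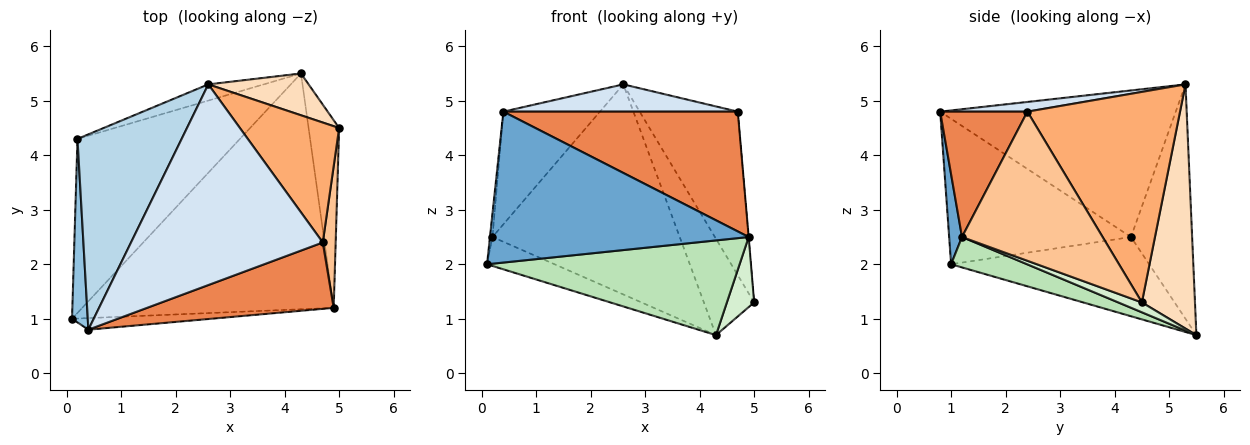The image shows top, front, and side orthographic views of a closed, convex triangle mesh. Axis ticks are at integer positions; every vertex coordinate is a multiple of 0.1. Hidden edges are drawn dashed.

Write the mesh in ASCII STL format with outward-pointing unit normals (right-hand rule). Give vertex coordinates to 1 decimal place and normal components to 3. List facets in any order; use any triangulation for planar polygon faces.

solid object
 facet normal 0.049 -0.996 -0.076
  outer loop
   vertex 4.9 1.2 2.5
   vertex 0.4 0.8 4.8
   vertex 0.1 1.0 2.0
  endloop
 endfacet
 facet normal -0.994 0.014 0.107
  outer loop
   vertex 0.2 4.3 2.5
   vertex 0.1 1.0 2.0
   vertex 0.4 0.8 4.8
  endloop
 endfacet
 facet normal -0.773 0.317 0.549
  outer loop
   vertex 0.2 4.3 2.5
   vertex 0.4 0.8 4.8
   vertex 2.6 5.3 5.3
  endloop
 endfacet
 facet normal 0.050 -0.134 0.990
  outer loop
   vertex 4.7 2.4 4.8
   vertex 2.6 5.3 5.3
   vertex 0.4 0.8 4.8
  endloop
 endfacet
 facet normal 0.309 -0.832 0.461
  outer loop
   vertex 4.7 2.4 4.8
   vertex 0.4 0.8 4.8
   vertex 4.9 1.2 2.5
  endloop
 endfacet
 facet normal 0.782 0.503 0.369
  outer loop
   vertex 4.7 2.4 4.8
   vertex 5.0 4.5 1.3
   vertex 2.6 5.3 5.3
  endloop
 endfacet
 facet normal 0.996 0.001 0.086
  outer loop
   vertex 4.7 2.4 4.8
   vertex 4.9 1.2 2.5
   vertex 5.0 4.5 1.3
  endloop
 endfacet
 facet normal 0.696 0.659 0.286
  outer loop
   vertex 4.3 5.5 0.7
   vertex 2.6 5.3 5.3
   vertex 5.0 4.5 1.3
  endloop
 endfacet
 facet normal -0.310 0.948 -0.073
  outer loop
   vertex 4.3 5.5 0.7
   vertex 0.2 4.3 2.5
   vertex 2.6 5.3 5.3
  endloop
 endfacet
 facet normal -0.434 0.148 -0.889
  outer loop
   vertex 4.3 5.5 0.7
   vertex 0.1 1.0 2.0
   vertex 0.2 4.3 2.5
  endloop
 endfacet
 facet normal 0.111 -0.370 -0.922
  outer loop
   vertex 4.3 5.5 0.7
   vertex 4.9 1.2 2.5
   vertex 0.1 1.0 2.0
  endloop
 endfacet
 facet normal 0.290 -0.335 -0.897
  outer loop
   vertex 4.3 5.5 0.7
   vertex 5.0 4.5 1.3
   vertex 4.9 1.2 2.5
  endloop
 endfacet
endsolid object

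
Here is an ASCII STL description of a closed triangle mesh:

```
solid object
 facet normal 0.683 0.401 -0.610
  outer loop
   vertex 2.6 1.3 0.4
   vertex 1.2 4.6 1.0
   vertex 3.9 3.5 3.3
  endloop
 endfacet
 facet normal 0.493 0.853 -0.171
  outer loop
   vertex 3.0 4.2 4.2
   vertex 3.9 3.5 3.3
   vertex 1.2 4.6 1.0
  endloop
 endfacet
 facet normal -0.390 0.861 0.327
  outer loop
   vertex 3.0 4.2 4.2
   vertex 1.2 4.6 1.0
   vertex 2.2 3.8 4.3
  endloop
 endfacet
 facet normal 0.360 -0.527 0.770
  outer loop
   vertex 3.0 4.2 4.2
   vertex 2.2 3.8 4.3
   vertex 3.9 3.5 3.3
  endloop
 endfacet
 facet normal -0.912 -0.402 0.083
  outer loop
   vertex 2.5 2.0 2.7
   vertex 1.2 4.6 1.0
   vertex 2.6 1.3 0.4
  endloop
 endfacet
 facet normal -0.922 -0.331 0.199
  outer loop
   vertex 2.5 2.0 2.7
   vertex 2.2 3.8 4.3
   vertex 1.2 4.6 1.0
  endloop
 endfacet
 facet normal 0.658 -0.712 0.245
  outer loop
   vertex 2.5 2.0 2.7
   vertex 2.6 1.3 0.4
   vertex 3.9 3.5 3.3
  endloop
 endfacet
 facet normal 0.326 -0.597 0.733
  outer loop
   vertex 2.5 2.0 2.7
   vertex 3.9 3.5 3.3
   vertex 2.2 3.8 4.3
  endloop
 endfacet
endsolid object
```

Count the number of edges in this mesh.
12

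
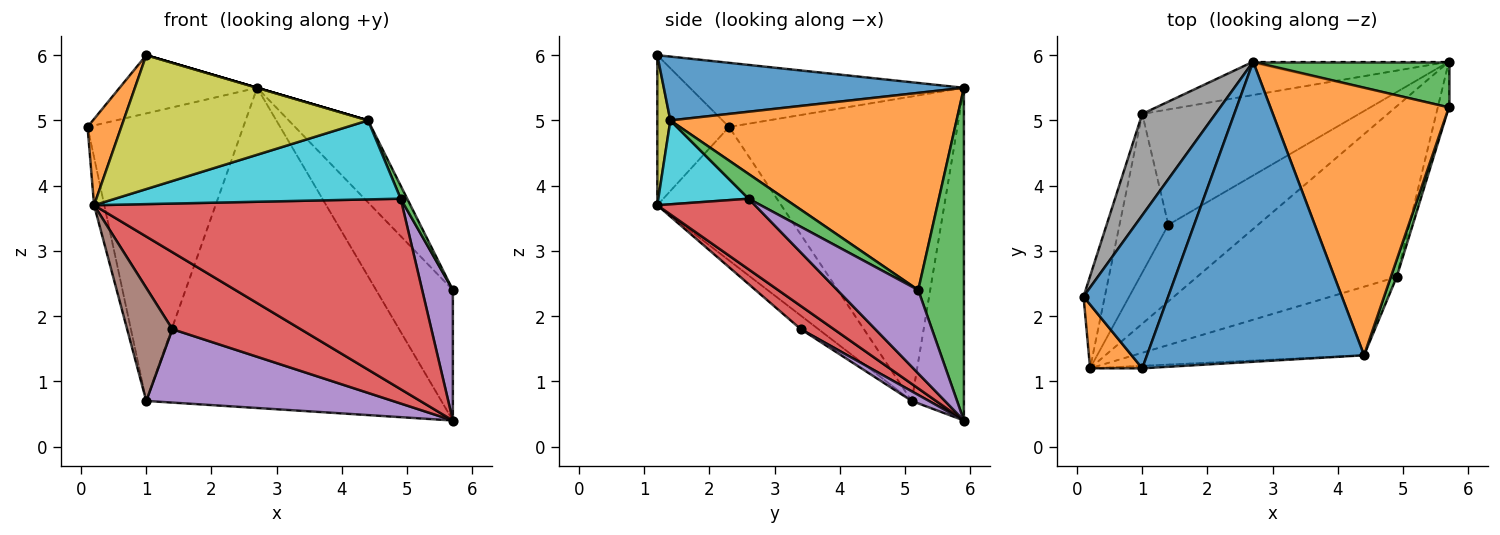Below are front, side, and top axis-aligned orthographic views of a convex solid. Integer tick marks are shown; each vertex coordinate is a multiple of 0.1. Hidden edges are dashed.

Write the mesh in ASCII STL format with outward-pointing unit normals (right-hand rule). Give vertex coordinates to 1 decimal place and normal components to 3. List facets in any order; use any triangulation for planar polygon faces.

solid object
 facet normal -0.578 0.290 0.763
  outer loop
   vertex 2.7 5.9 5.5
   vertex 0.1 2.3 4.9
   vertex 1.0 1.2 6.0
  endloop
 endfacet
 facet normal -0.863 -0.406 0.300
  outer loop
   vertex 0.2 1.2 3.7
   vertex 1.0 1.2 6.0
   vertex 0.1 2.3 4.9
  endloop
 endfacet
 facet normal 0.490 0.823 0.288
  outer loop
   vertex 5.7 5.2 2.4
   vertex 5.7 5.9 0.4
   vertex 2.7 5.9 5.5
  endloop
 endfacet
 facet normal 0.230 -0.725 -0.649
  outer loop
   vertex 4.9 2.6 3.8
   vertex 0.2 1.2 3.7
   vertex 5.7 5.9 0.4
  endloop
 endfacet
 facet normal 0.928 -0.352 -0.123
  outer loop
   vertex 4.9 2.6 3.8
   vertex 5.7 5.9 0.4
   vertex 5.7 5.2 2.4
  endloop
 endfacet
 facet normal -0.173 0.980 -0.102
  outer loop
   vertex 1.0 5.1 0.7
   vertex 2.7 5.9 5.5
   vertex 5.7 5.9 0.4
  endloop
 endfacet
 facet normal -0.984 0.081 -0.157
  outer loop
   vertex 1.0 5.1 0.7
   vertex 0.2 1.2 3.7
   vertex 0.1 2.3 4.9
  endloop
 endfacet
 facet normal -0.810 0.553 0.195
  outer loop
   vertex 1.0 5.1 0.7
   vertex 0.1 2.3 4.9
   vertex 2.7 5.9 5.5
  endloop
 endfacet
 facet normal 0.053 -0.998 -0.019
  outer loop
   vertex 4.4 1.4 5.0
   vertex 1.0 1.2 6.0
   vertex 0.2 1.2 3.7
  endloop
 endfacet
 facet normal 0.232 -0.734 -0.638
  outer loop
   vertex 4.4 1.4 5.0
   vertex 0.2 1.2 3.7
   vertex 4.9 2.6 3.8
  endloop
 endfacet
 facet normal 0.282 0.000 0.959
  outer loop
   vertex 4.4 1.4 5.0
   vertex 2.7 5.9 5.5
   vertex 1.0 1.2 6.0
  endloop
 endfacet
 facet normal 0.726 0.201 0.657
  outer loop
   vertex 4.4 1.4 5.0
   vertex 5.7 5.2 2.4
   vertex 2.7 5.9 5.5
  endloop
 endfacet
 facet normal 0.959 -0.173 0.226
  outer loop
   vertex 4.4 1.4 5.0
   vertex 4.9 2.6 3.8
   vertex 5.7 5.2 2.4
  endloop
 endfacet
 facet normal 0.179 -0.697 -0.694
  outer loop
   vertex 1.4 3.4 1.8
   vertex 5.7 5.9 0.4
   vertex 0.2 1.2 3.7
  endloop
 endfacet
 facet normal 0.038 -0.537 -0.843
  outer loop
   vertex 1.4 3.4 1.8
   vertex 1.0 5.1 0.7
   vertex 5.7 5.9 0.4
  endloop
 endfacet
 facet normal -0.220 -0.566 -0.794
  outer loop
   vertex 1.4 3.4 1.8
   vertex 0.2 1.2 3.7
   vertex 1.0 5.1 0.7
  endloop
 endfacet
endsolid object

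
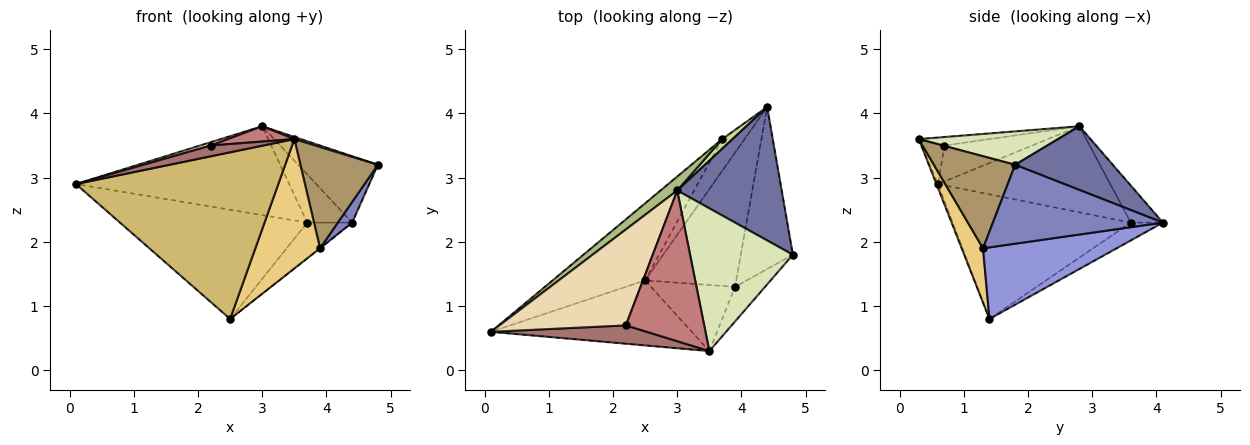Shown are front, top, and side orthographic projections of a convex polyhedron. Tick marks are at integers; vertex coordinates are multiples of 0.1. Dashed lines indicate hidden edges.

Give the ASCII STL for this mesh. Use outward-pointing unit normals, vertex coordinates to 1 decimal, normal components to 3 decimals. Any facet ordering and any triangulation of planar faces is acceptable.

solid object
 facet normal 0.479 0.391 0.786
  outer loop
   vertex 3.0 2.8 3.8
   vertex 4.8 1.8 3.2
   vertex 4.4 4.1 2.3
  endloop
 endfacet
 facet normal 0.833 -0.070 -0.549
  outer loop
   vertex 3.9 1.3 1.9
   vertex 4.4 4.1 2.3
   vertex 4.8 1.8 3.2
  endloop
 endfacet
 facet normal 0.618 0.002 -0.786
  outer loop
   vertex 3.9 1.3 1.9
   vertex 2.5 1.4 0.8
   vertex 4.4 4.1 2.3
  endloop
 endfacet
 facet normal -0.614 0.645 -0.455
  outer loop
   vertex 3.7 3.6 2.3
   vertex 2.5 1.4 0.8
   vertex 0.1 0.6 2.9
  endloop
 endfacet
 facet normal -0.470 0.658 -0.589
  outer loop
   vertex 3.7 3.6 2.3
   vertex 4.4 4.1 2.3
   vertex 2.5 1.4 0.8
  endloop
 endfacet
 facet normal -0.624 0.772 0.121
  outer loop
   vertex 3.7 3.6 2.3
   vertex 0.1 0.6 2.9
   vertex 3.0 2.8 3.8
  endloop
 endfacet
 facet normal -0.574 0.803 0.161
  outer loop
   vertex 3.7 3.6 2.3
   vertex 3.0 2.8 3.8
   vertex 4.4 4.1 2.3
  endloop
 endfacet
 facet normal 0.309 -0.014 0.951
  outer loop
   vertex 3.5 0.3 3.6
   vertex 4.8 1.8 3.2
   vertex 3.0 2.8 3.8
  endloop
 endfacet
 facet normal 0.704 -0.672 -0.229
  outer loop
   vertex 3.5 0.3 3.6
   vertex 3.9 1.3 1.9
   vertex 4.8 1.8 3.2
  endloop
 endfacet
 facet normal -0.007 -0.932 -0.363
  outer loop
   vertex 3.5 0.3 3.6
   vertex 0.1 0.6 2.9
   vertex 2.5 1.4 0.8
  endloop
 endfacet
 facet normal 0.282 -0.855 -0.436
  outer loop
   vertex 3.5 0.3 3.6
   vertex 2.5 1.4 0.8
   vertex 3.9 1.3 1.9
  endloop
 endfacet
 facet normal -0.273 -0.033 0.961
  outer loop
   vertex 2.2 0.7 3.5
   vertex 3.0 2.8 3.8
   vertex 0.1 0.6 2.9
  endloop
 endfacet
 facet normal -0.217 -0.495 0.842
  outer loop
   vertex 2.2 0.7 3.5
   vertex 0.1 0.6 2.9
   vertex 3.5 0.3 3.6
  endloop
 endfacet
 facet normal -0.107 -0.101 0.989
  outer loop
   vertex 2.2 0.7 3.5
   vertex 3.5 0.3 3.6
   vertex 3.0 2.8 3.8
  endloop
 endfacet
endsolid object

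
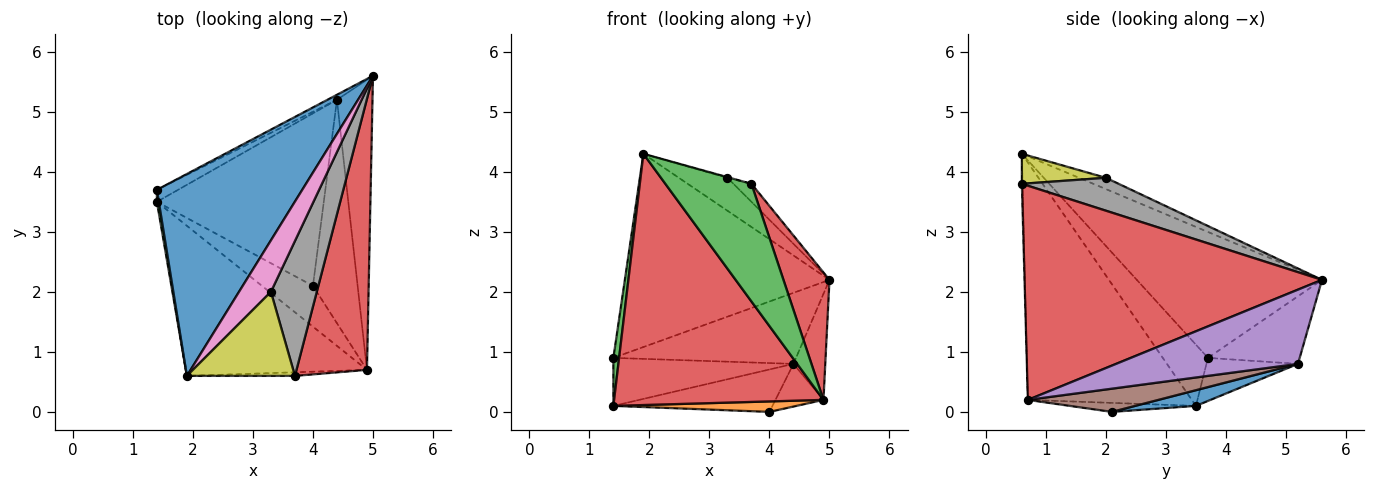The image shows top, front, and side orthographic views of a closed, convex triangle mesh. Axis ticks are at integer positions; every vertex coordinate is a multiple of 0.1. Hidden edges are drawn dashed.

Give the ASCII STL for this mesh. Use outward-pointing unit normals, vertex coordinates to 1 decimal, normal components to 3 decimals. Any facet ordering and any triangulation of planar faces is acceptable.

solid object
 facet normal -0.530 0.586 0.612
  outer loop
   vertex 1.9 0.6 4.3
   vertex 5.0 5.6 2.2
   vertex 1.4 3.7 0.9
  endloop
 endfacet
 facet normal -0.448 0.892 -0.063
  outer loop
   vertex 4.4 5.2 0.8
   vertex 1.4 3.7 0.9
   vertex 5.0 5.6 2.2
  endloop
 endfacet
 facet normal -0.008 -0.999 -0.031
  outer loop
   vertex 4.9 0.7 0.2
   vertex 3.7 0.6 3.8
   vertex 1.9 0.6 4.3
  endloop
 endfacet
 facet normal 0.940 -0.145 0.309
  outer loop
   vertex 4.9 0.7 0.2
   vertex 5.0 5.6 2.2
   vertex 3.7 0.6 3.8
  endloop
 endfacet
 facet normal 0.891 0.156 -0.426
  outer loop
   vertex 4.9 0.7 0.2
   vertex 4.4 5.2 0.8
   vertex 5.0 5.6 2.2
  endloop
 endfacet
 facet normal 0.454 0.167 -0.875
  outer loop
   vertex 4.9 0.7 0.2
   vertex 4.0 2.1 0.0
   vertex 4.4 5.2 0.8
  endloop
 endfacet
 facet normal -0.285 0.516 0.808
  outer loop
   vertex 3.3 2.0 3.9
   vertex 5.0 5.6 2.2
   vertex 1.9 0.6 4.3
  endloop
 endfacet
 facet normal 0.579 0.108 0.808
  outer loop
   vertex 3.3 2.0 3.9
   vertex 3.7 0.6 3.8
   vertex 5.0 5.6 2.2
  endloop
 endfacet
 facet normal 0.268 0.008 0.963
  outer loop
   vertex 3.3 2.0 3.9
   vertex 1.9 0.6 4.3
   vertex 3.7 0.6 3.8
  endloop
 endfacet
 facet normal -0.442 0.870 -0.218
  outer loop
   vertex 1.4 3.5 0.1
   vertex 1.4 3.7 0.9
   vertex 4.4 5.2 0.8
  endloop
 endfacet
 facet normal 0.091 0.238 -0.967
  outer loop
   vertex 1.4 3.5 0.1
   vertex 4.4 5.2 0.8
   vertex 4.0 2.1 0.0
  endloop
 endfacet
 facet normal -0.169 -0.245 -0.955
  outer loop
   vertex 1.4 3.5 0.1
   vertex 4.0 2.1 0.0
   vertex 4.9 0.7 0.2
  endloop
 endfacet
 facet normal -0.992 -0.126 0.031
  outer loop
   vertex 1.4 3.5 0.1
   vertex 1.9 0.6 4.3
   vertex 1.4 3.7 0.9
  endloop
 endfacet
 facet normal -0.558 -0.713 -0.426
  outer loop
   vertex 1.4 3.5 0.1
   vertex 4.9 0.7 0.2
   vertex 1.9 0.6 4.3
  endloop
 endfacet
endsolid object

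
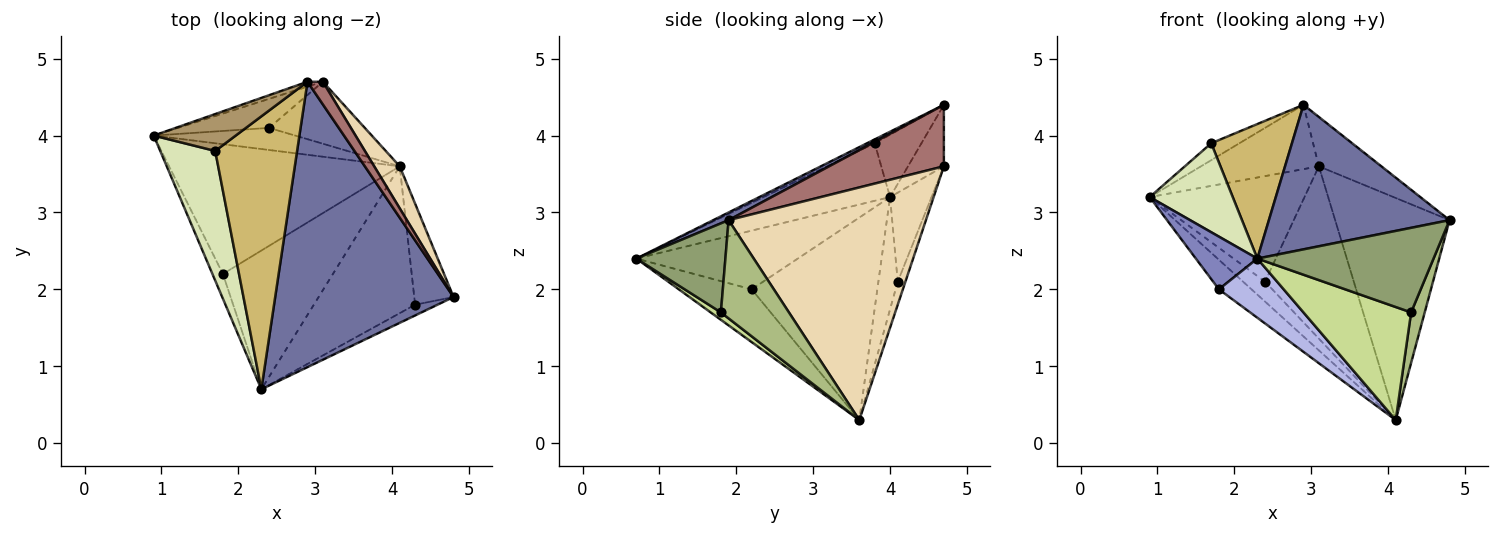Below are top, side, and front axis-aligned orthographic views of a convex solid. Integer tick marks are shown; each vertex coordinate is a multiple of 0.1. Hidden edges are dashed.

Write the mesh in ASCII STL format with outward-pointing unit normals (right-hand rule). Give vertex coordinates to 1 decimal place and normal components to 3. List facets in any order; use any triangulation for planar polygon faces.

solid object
 facet normal 0.038 -0.451 0.891
  outer loop
   vertex 2.9 4.7 4.4
   vertex 2.3 0.7 2.4
   vertex 4.8 1.9 2.9
  endloop
 endfacet
 facet normal -0.922 -0.351 -0.165
  outer loop
   vertex 1.8 2.2 2.0
   vertex 2.3 0.7 2.4
   vertex 0.9 4.0 3.2
  endloop
 endfacet
 facet normal -0.650 0.169 -0.741
  outer loop
   vertex 1.8 2.2 2.0
   vertex 0.9 4.0 3.2
   vertex 4.1 3.6 0.3
  endloop
 endfacet
 facet normal -0.404 -0.359 -0.842
  outer loop
   vertex 1.8 2.2 2.0
   vertex 4.1 3.6 0.3
   vertex 2.3 0.7 2.4
  endloop
 endfacet
 facet normal 0.448 -0.887 -0.113
  outer loop
   vertex 4.3 1.8 1.7
   vertex 4.8 1.9 2.9
   vertex 2.3 0.7 2.4
  endloop
 endfacet
 facet normal 0.913 -0.183 -0.365
  outer loop
   vertex 4.3 1.8 1.7
   vertex 4.1 3.6 0.3
   vertex 4.8 1.9 2.9
  endloop
 endfacet
 facet normal 0.058 -0.609 -0.791
  outer loop
   vertex 4.3 1.8 1.7
   vertex 2.3 0.7 2.4
   vertex 4.1 3.6 0.3
  endloop
 endfacet
 facet normal -0.653 -0.428 0.624
  outer loop
   vertex 1.7 3.8 3.9
   vertex 0.9 4.0 3.2
   vertex 2.3 0.7 2.4
  endloop
 endfacet
 facet normal -0.569 0.343 0.748
  outer loop
   vertex 1.7 3.8 3.9
   vertex 2.9 4.7 4.4
   vertex 0.9 4.0 3.2
  endloop
 endfacet
 facet normal -0.042 -0.442 0.896
  outer loop
   vertex 1.7 3.8 3.9
   vertex 2.3 0.7 2.4
   vertex 2.9 4.7 4.4
  endloop
 endfacet
 facet normal -0.290 0.954 -0.073
  outer loop
   vertex 3.1 4.7 3.6
   vertex 0.9 4.0 3.2
   vertex 2.9 4.7 4.4
  endloop
 endfacet
 facet normal 0.861 0.499 0.095
  outer loop
   vertex 3.1 4.7 3.6
   vertex 4.8 1.9 2.9
   vertex 4.1 3.6 0.3
  endloop
 endfacet
 facet normal 0.858 0.467 0.214
  outer loop
   vertex 3.1 4.7 3.6
   vertex 2.9 4.7 4.4
   vertex 4.8 1.9 2.9
  endloop
 endfacet
 facet normal -0.508 0.577 -0.640
  outer loop
   vertex 2.4 4.1 2.1
   vertex 4.1 3.6 0.3
   vertex 0.9 4.0 3.2
  endloop
 endfacet
 facet normal -0.250 0.934 -0.257
  outer loop
   vertex 2.4 4.1 2.1
   vertex 0.9 4.0 3.2
   vertex 3.1 4.7 3.6
  endloop
 endfacet
 facet normal -0.081 0.938 -0.337
  outer loop
   vertex 2.4 4.1 2.1
   vertex 3.1 4.7 3.6
   vertex 4.1 3.6 0.3
  endloop
 endfacet
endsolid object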